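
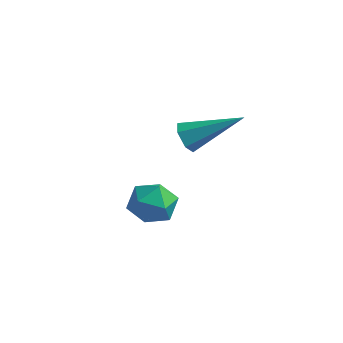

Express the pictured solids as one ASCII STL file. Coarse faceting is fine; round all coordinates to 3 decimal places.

solid 
facet normal -0.268 -0.289 0.919
outer loop
vertex 1.236 -2.69 0.537
vertex 1.747 -3.303 0.493
vertex 1.991 -2.601 0.785
endloop
endfacet
facet normal -0.328 0.419 0.847
outer loop
vertex 1.236 -2.69 0.537
vertex 1.991 -2.601 0.785
vertex 1.638 -2.022 0.362
endloop
endfacet
facet normal -0.777 0.549 0.308
outer loop
vertex 1.236 -2.69 0.537
vertex 1.638 -2.022 0.362
vertex 1.176 -2.366 -0.191
endloop
endfacet
facet normal -0.996 -0.080 0.047
outer loop
vertex 1.236 -2.69 0.537
vertex 1.176 -2.366 -0.191
vertex 1.243 -3.158 -0.111
endloop
endfacet
facet normal -0.680 -0.598 0.424
outer loop
vertex 1.236 -2.69 0.537
vertex 1.243 -3.158 -0.111
vertex 1.747 -3.303 0.493
endloop
endfacet
facet normal 0.311 0.677 0.667
outer loop
vertex 1.638 -2.022 0.362
vertex 1.991 -2.601 0.785
vertex 2.397 -2.222 0.211
endloop
endfacet
facet normal 0.409 -0.468 0.783
outer loop
vertex 1.991 -2.601 0.785
vertex 1.747 -3.303 0.493
vertex 2.464 -3.014 0.291
endloop
endfacet
facet normal -0.258 -0.966 -0.017
outer loop
vertex 1.747 -3.303 0.493
vertex 1.243 -3.158 -0.111
vertex 2.002 -3.358 -0.262
endloop
endfacet
facet normal -0.768 -0.128 -0.628
outer loop
vertex 1.243 -3.158 -0.111
vertex 1.176 -2.366 -0.191
vertex 1.649 -2.779 -0.685
endloop
endfacet
facet normal -0.415 0.886 -0.205
outer loop
vertex 1.176 -2.366 -0.191
vertex 1.638 -2.022 0.362
vertex 1.893 -2.077 -0.393
endloop
endfacet
facet normal 0.996 0.080 -0.047
outer loop
vertex 2.404 -2.69 -0.437
vertex 2.397 -2.222 0.211
vertex 2.464 -3.014 0.291
endloop
endfacet
facet normal 0.777 -0.549 -0.308
outer loop
vertex 2.404 -2.69 -0.437
vertex 2.464 -3.014 0.291
vertex 2.002 -3.358 -0.262
endloop
endfacet
facet normal 0.328 -0.419 -0.847
outer loop
vertex 2.404 -2.69 -0.437
vertex 2.002 -3.358 -0.262
vertex 1.649 -2.779 -0.685
endloop
endfacet
facet normal 0.268 0.289 -0.919
outer loop
vertex 2.404 -2.69 -0.437
vertex 1.649 -2.779 -0.685
vertex 1.893 -2.077 -0.393
endloop
endfacet
facet normal 0.680 0.598 -0.424
outer loop
vertex 2.404 -2.69 -0.437
vertex 1.893 -2.077 -0.393
vertex 2.397 -2.222 0.211
endloop
endfacet
facet normal 0.768 0.128 0.628
outer loop
vertex 2.464 -3.014 0.291
vertex 2.397 -2.222 0.211
vertex 1.991 -2.601 0.785
endloop
endfacet
facet normal 0.415 -0.886 0.205
outer loop
vertex 2.002 -3.358 -0.262
vertex 2.464 -3.014 0.291
vertex 1.747 -3.303 0.493
endloop
endfacet
facet normal -0.311 -0.677 -0.667
outer loop
vertex 1.649 -2.779 -0.685
vertex 2.002 -3.358 -0.262
vertex 1.243 -3.158 -0.111
endloop
endfacet
facet normal -0.409 0.468 -0.783
outer loop
vertex 1.893 -2.077 -0.393
vertex 1.649 -2.779 -0.685
vertex 1.176 -2.366 -0.191
endloop
endfacet
facet normal 0.258 0.966 0.017
outer loop
vertex 2.397 -2.222 0.211
vertex 1.893 -2.077 -0.393
vertex 1.638 -2.022 0.362
endloop
endfacet
facet normal -0.747 -0.476 -0.464
outer loop
vertex 1.174 0.461 0.063
vertex 0.824 0.571 0.513
vertex 0.858 0.947 0.073
endloop
endfacet
facet normal 0.553 0.375 -0.744
outer loop
vertex 1.174 0.461 0.063
vertex 0.858 0.947 0.073
vertex 2.296 1.509 1.427
endloop
endfacet
facet normal -0.746 -0.477 -0.465
outer loop
vertex 0.858 0.947 0.073
vertex 0.824 0.571 0.513
vertex 0.508 1.057 0.522
endloop
endfacet
facet normal -0.088 0.950 -0.301
outer loop
vertex 0.858 0.947 0.073
vertex 0.508 1.057 0.522
vertex 2.296 1.509 1.427
endloop
endfacet
facet normal -0.747 -0.477 -0.463
outer loop
vertex 0.508 1.057 0.522
vertex 0.824 0.571 0.513
vertex 0.475 0.681 0.963
endloop
endfacet
facet normal -0.457 0.693 0.557
outer loop
vertex 0.508 1.057 0.522
vertex 0.475 0.681 0.963
vertex 2.296 1.509 1.427
endloop
endfacet
facet normal -0.747 -0.476 -0.463
outer loop
vertex 0.475 0.681 0.963
vertex 0.824 0.571 0.513
vertex 0.791 0.195 0.953
endloop
endfacet
facet normal -0.184 -0.140 0.973
outer loop
vertex 0.475 0.681 0.963
vertex 0.791 0.195 0.953
vertex 2.296 1.509 1.427
endloop
endfacet
facet normal -0.747 -0.476 -0.463
outer loop
vertex 0.791 0.195 0.953
vertex 0.824 0.571 0.513
vertex 1.14 0.084 0.504
endloop
endfacet
facet normal 0.456 -0.714 0.531
outer loop
vertex 0.791 0.195 0.953
vertex 1.14 0.084 0.504
vertex 2.296 1.509 1.427
endloop
endfacet
facet normal -0.747 -0.476 -0.464
outer loop
vertex 1.14 0.084 0.504
vertex 0.824 0.571 0.513
vertex 1.174 0.461 0.063
endloop
endfacet
facet normal 0.826 -0.458 -0.328
outer loop
vertex 1.14 0.084 0.504
vertex 1.174 0.461 0.063
vertex 2.296 1.509 1.427
endloop
endfacet

endsolid


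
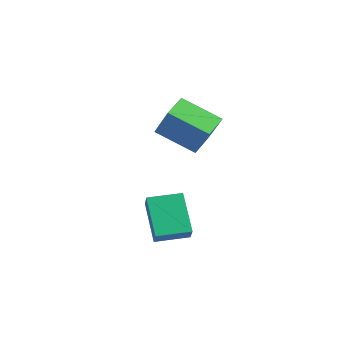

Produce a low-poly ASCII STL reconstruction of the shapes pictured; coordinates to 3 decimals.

solid 
facet normal -0.510 0.033 -0.860
outer loop
vertex -4.025 -0.058 -0.478
vertex -4.432 1.013 -0.196
vertex -2.519 0.741 -1.34
endloop
endfacet
facet normal 0.345 -0.908 -0.239
outer loop
vertex -1.668 0.687 0.096
vertex -4.025 -0.058 -0.478
vertex -2.519 0.741 -1.34
endloop
endfacet
facet normal -0.510 0.033 -0.860
outer loop
vertex -2.519 0.741 -1.34
vertex -4.432 1.013 -0.196
vertex -2.926 1.812 -1.058
endloop
endfacet
facet normal 0.788 0.418 -0.451
outer loop
vertex -2.926 1.812 -1.058
vertex -1.668 0.687 0.096
vertex -2.519 0.741 -1.34
endloop
endfacet
facet normal -0.788 -0.418 0.451
outer loop
vertex -4.025 -0.058 -0.478
vertex -3.581 0.959 1.24
vertex -4.432 1.013 -0.196
endloop
endfacet
facet normal 0.345 -0.908 -0.239
outer loop
vertex -3.174 -0.112 0.958
vertex -4.025 -0.058 -0.478
vertex -1.668 0.687 0.096
endloop
endfacet
facet normal -0.788 -0.418 0.451
outer loop
vertex -3.174 -0.112 0.958
vertex -3.581 0.959 1.24
vertex -4.025 -0.058 -0.478
endloop
endfacet
facet normal -0.345 0.908 0.239
outer loop
vertex -4.432 1.013 -0.196
vertex -3.581 0.959 1.24
vertex -2.926 1.812 -1.058
endloop
endfacet
facet normal 0.788 0.418 -0.451
outer loop
vertex -2.075 1.758 0.378
vertex -1.668 0.687 0.096
vertex -2.926 1.812 -1.058
endloop
endfacet
facet normal -0.345 0.908 0.239
outer loop
vertex -2.926 1.812 -1.058
vertex -3.581 0.959 1.24
vertex -2.075 1.758 0.378
endloop
endfacet
facet normal 0.510 -0.033 0.860
outer loop
vertex -2.075 1.758 0.378
vertex -3.174 -0.112 0.958
vertex -1.668 0.687 0.096
endloop
endfacet
facet normal 0.510 -0.033 0.860
outer loop
vertex -3.581 0.959 1.24
vertex -3.174 -0.112 0.958
vertex -2.075 1.758 0.378
endloop
endfacet
facet normal -0.534 0.383 -0.754
outer loop
vertex -0.635 -3.515 -1.595
vertex 0.069 -2.355 -1.504
vertex 0.595 -4.168 -2.797
endloop
endfacet
facet normal -0.518 -0.852 -0.067
outer loop
vertex 1.091 -4.525 -2.096
vertex -0.635 -3.515 -1.595
vertex 0.595 -4.168 -2.797
endloop
endfacet
facet normal -0.534 0.383 -0.754
outer loop
vertex 0.595 -4.168 -2.797
vertex 0.069 -2.355 -1.504
vertex 1.299 -3.008 -2.706
endloop
endfacet
facet normal 0.669 -0.355 -0.654
outer loop
vertex 1.299 -3.008 -2.706
vertex 1.091 -4.525 -2.096
vertex 0.595 -4.168 -2.797
endloop
endfacet
facet normal -0.669 0.355 0.654
outer loop
vertex -0.635 -3.515 -1.595
vertex 0.565 -2.712 -0.803
vertex 0.069 -2.355 -1.504
endloop
endfacet
facet normal -0.518 -0.852 -0.067
outer loop
vertex -0.139 -3.872 -0.894
vertex -0.635 -3.515 -1.595
vertex 1.091 -4.525 -2.096
endloop
endfacet
facet normal -0.669 0.355 0.654
outer loop
vertex -0.139 -3.872 -0.894
vertex 0.565 -2.712 -0.803
vertex -0.635 -3.515 -1.595
endloop
endfacet
facet normal 0.518 0.852 0.067
outer loop
vertex 0.069 -2.355 -1.504
vertex 0.565 -2.712 -0.803
vertex 1.299 -3.008 -2.706
endloop
endfacet
facet normal 0.669 -0.355 -0.654
outer loop
vertex 1.795 -3.365 -2.005
vertex 1.091 -4.525 -2.096
vertex 1.299 -3.008 -2.706
endloop
endfacet
facet normal 0.518 0.852 0.067
outer loop
vertex 1.299 -3.008 -2.706
vertex 0.565 -2.712 -0.803
vertex 1.795 -3.365 -2.005
endloop
endfacet
facet normal 0.534 -0.383 0.754
outer loop
vertex 1.795 -3.365 -2.005
vertex -0.139 -3.872 -0.894
vertex 1.091 -4.525 -2.096
endloop
endfacet
facet normal 0.534 -0.383 0.754
outer loop
vertex 0.565 -2.712 -0.803
vertex -0.139 -3.872 -0.894
vertex 1.795 -3.365 -2.005
endloop
endfacet

endsolid


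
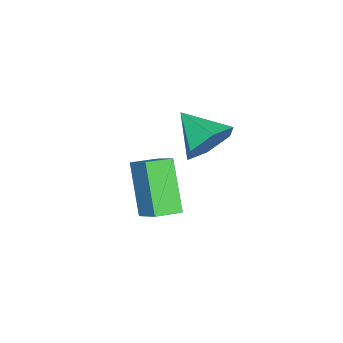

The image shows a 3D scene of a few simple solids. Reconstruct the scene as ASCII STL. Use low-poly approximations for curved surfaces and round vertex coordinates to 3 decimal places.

solid 
facet normal -0.738 0.662 -0.128
outer loop
vertex -4.47 1.434 -0.525
vertex -3.452 2.231 -2.28
vertex -5.127 0.551 -1.307
endloop
endfacet
facet normal -0.466 -0.366 0.805
outer loop
vertex -4.388 -0.111 -1.18
vertex -4.47 1.434 -0.525
vertex -5.127 0.551 -1.307
endloop
endfacet
facet normal -0.738 0.662 -0.128
outer loop
vertex -5.127 0.551 -1.307
vertex -3.452 2.231 -2.28
vertex -4.108 1.348 -3.062
endloop
endfacet
facet normal -0.486 -0.654 -0.579
outer loop
vertex -4.108 1.348 -3.062
vertex -4.388 -0.111 -1.18
vertex -5.127 0.551 -1.307
endloop
endfacet
facet normal 0.486 0.654 0.579
outer loop
vertex -4.47 1.434 -0.525
vertex -2.713 1.569 -2.153
vertex -3.452 2.231 -2.28
endloop
endfacet
facet normal -0.467 -0.366 0.805
outer loop
vertex -3.732 0.772 -0.398
vertex -4.47 1.434 -0.525
vertex -4.388 -0.111 -1.18
endloop
endfacet
facet normal 0.487 0.654 0.579
outer loop
vertex -3.732 0.772 -0.398
vertex -2.713 1.569 -2.153
vertex -4.47 1.434 -0.525
endloop
endfacet
facet normal 0.467 0.366 -0.805
outer loop
vertex -3.452 2.231 -2.28
vertex -2.713 1.569 -2.153
vertex -4.108 1.348 -3.062
endloop
endfacet
facet normal -0.487 -0.654 -0.579
outer loop
vertex -3.37 0.686 -2.935
vertex -4.388 -0.111 -1.18
vertex -4.108 1.348 -3.062
endloop
endfacet
facet normal 0.467 0.366 -0.805
outer loop
vertex -4.108 1.348 -3.062
vertex -2.713 1.569 -2.153
vertex -3.37 0.686 -2.935
endloop
endfacet
facet normal 0.739 -0.662 0.128
outer loop
vertex -3.37 0.686 -2.935
vertex -3.732 0.772 -0.398
vertex -4.388 -0.111 -1.18
endloop
endfacet
facet normal 0.738 -0.662 0.128
outer loop
vertex -2.713 1.569 -2.153
vertex -3.732 0.772 -0.398
vertex -3.37 0.686 -2.935
endloop
endfacet
facet normal 0.349 0.810 -0.471
outer loop
vertex -2.93 3.514 2.401
vertex -3.374 3.22 1.567
vertex -3.857 3.801 2.207
endloop
endfacet
facet normal -0.186 0.063 0.981
outer loop
vertex -2.93 3.514 2.401
vertex -3.857 3.801 2.207
vertex -3.926 1.94 2.313
endloop
endfacet
facet normal 0.349 0.810 -0.472
outer loop
vertex -3.857 3.801 2.207
vertex -3.374 3.22 1.567
vertex -4.301 3.506 1.373
endloop
endfacet
facet normal -0.890 0.059 0.453
outer loop
vertex -3.857 3.801 2.207
vertex -4.301 3.506 1.373
vertex -3.926 1.94 2.313
endloop
endfacet
facet normal 0.349 0.810 -0.472
outer loop
vertex -4.301 3.506 1.373
vertex -3.374 3.22 1.567
vertex -3.819 2.925 0.733
endloop
endfacet
facet normal -0.870 -0.390 -0.302
outer loop
vertex -4.301 3.506 1.373
vertex -3.819 2.925 0.733
vertex -3.926 1.94 2.313
endloop
endfacet
facet normal 0.350 0.809 -0.473
outer loop
vertex -3.819 2.925 0.733
vertex -3.374 3.22 1.567
vertex -2.891 2.638 0.928
endloop
endfacet
facet normal -0.147 -0.835 -0.530
outer loop
vertex -3.819 2.925 0.733
vertex -2.891 2.638 0.928
vertex -3.926 1.94 2.313
endloop
endfacet
facet normal 0.350 0.809 -0.472
outer loop
vertex -2.891 2.638 0.928
vertex -3.374 3.22 1.567
vertex -2.447 2.933 1.762
endloop
endfacet
facet normal 0.557 -0.831 -0.003
outer loop
vertex -2.891 2.638 0.928
vertex -2.447 2.933 1.762
vertex -3.926 1.94 2.313
endloop
endfacet
facet normal 0.350 0.809 -0.472
outer loop
vertex -2.447 2.933 1.762
vertex -3.374 3.22 1.567
vertex -2.93 3.514 2.401
endloop
endfacet
facet normal 0.537 -0.382 0.753
outer loop
vertex -2.447 2.933 1.762
vertex -2.93 3.514 2.401
vertex -3.926 1.94 2.313
endloop
endfacet

endsolid


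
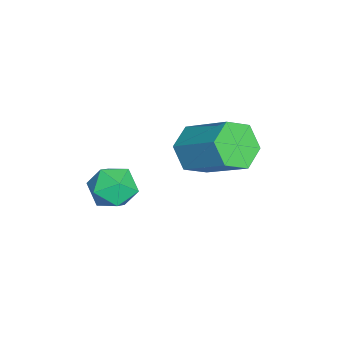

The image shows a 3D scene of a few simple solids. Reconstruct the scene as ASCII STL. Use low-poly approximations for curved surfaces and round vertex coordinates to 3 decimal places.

solid 
facet normal -0.624 -0.106 0.775
outer loop
vertex 0.211 -2.703 1.979
vertex -0.149 -3.398 1.594
vertex 0.533 -3.5 2.129
endloop
endfacet
facet normal -0.006 0.183 0.983
outer loop
vertex 0.211 -2.703 1.979
vertex 0.533 -3.5 2.129
vertex 1.074 -2.826 2.007
endloop
endfacet
facet normal 0.092 0.785 0.613
outer loop
vertex 0.211 -2.703 1.979
vertex 1.074 -2.826 2.007
vertex 0.727 -2.308 1.396
endloop
endfacet
facet normal -0.465 0.867 0.176
outer loop
vertex 0.211 -2.703 1.979
vertex 0.727 -2.308 1.396
vertex -0.029 -2.662 1.141
endloop
endfacet
facet normal -0.907 0.317 0.275
outer loop
vertex 0.211 -2.703 1.979
vertex -0.029 -2.662 1.141
vertex -0.149 -3.398 1.594
endloop
endfacet
facet normal 0.519 -0.269 0.812
outer loop
vertex 1.074 -2.826 2.007
vertex 0.533 -3.5 2.129
vertex 1.249 -3.598 1.639
endloop
endfacet
facet normal -0.482 -0.738 0.473
outer loop
vertex 0.533 -3.5 2.129
vertex -0.149 -3.398 1.594
vertex 0.493 -3.952 1.384
endloop
endfacet
facet normal -0.940 -0.053 -0.336
outer loop
vertex -0.149 -3.398 1.594
vertex -0.029 -2.662 1.141
vertex 0.146 -3.434 0.773
endloop
endfacet
facet normal -0.225 0.838 -0.497
outer loop
vertex -0.029 -2.662 1.141
vertex 0.727 -2.308 1.396
vertex 0.687 -2.76 0.651
endloop
endfacet
facet normal 0.677 0.704 0.212
outer loop
vertex 0.727 -2.308 1.396
vertex 1.074 -2.826 2.007
vertex 1.369 -2.862 1.186
endloop
endfacet
facet normal 0.465 -0.867 -0.176
outer loop
vertex 1.009 -3.557 0.801
vertex 1.249 -3.598 1.639
vertex 0.493 -3.952 1.384
endloop
endfacet
facet normal -0.092 -0.785 -0.613
outer loop
vertex 1.009 -3.557 0.801
vertex 0.493 -3.952 1.384
vertex 0.146 -3.434 0.773
endloop
endfacet
facet normal 0.006 -0.183 -0.983
outer loop
vertex 1.009 -3.557 0.801
vertex 0.146 -3.434 0.773
vertex 0.687 -2.76 0.651
endloop
endfacet
facet normal 0.624 0.106 -0.775
outer loop
vertex 1.009 -3.557 0.801
vertex 0.687 -2.76 0.651
vertex 1.369 -2.862 1.186
endloop
endfacet
facet normal 0.907 -0.317 -0.275
outer loop
vertex 1.009 -3.557 0.801
vertex 1.369 -2.862 1.186
vertex 1.249 -3.598 1.639
endloop
endfacet
facet normal 0.225 -0.838 0.497
outer loop
vertex 0.493 -3.952 1.384
vertex 1.249 -3.598 1.639
vertex 0.533 -3.5 2.129
endloop
endfacet
facet normal -0.677 -0.704 -0.212
outer loop
vertex 0.146 -3.434 0.773
vertex 0.493 -3.952 1.384
vertex -0.149 -3.398 1.594
endloop
endfacet
facet normal -0.519 0.269 -0.812
outer loop
vertex 0.687 -2.76 0.651
vertex 0.146 -3.434 0.773
vertex -0.029 -2.662 1.141
endloop
endfacet
facet normal 0.482 0.738 -0.473
outer loop
vertex 1.369 -2.862 1.186
vertex 0.687 -2.76 0.651
vertex 0.727 -2.308 1.396
endloop
endfacet
facet normal 0.940 0.053 0.336
outer loop
vertex 1.249 -3.598 1.639
vertex 1.369 -2.862 1.186
vertex 1.074 -2.826 2.007
endloop
endfacet
facet normal -0.442 -0.699 -0.563
outer loop
vertex -2.616 -0.652 -0.376
vertex -2.997 -1.046 0.412
vertex -3.476 -0.362 -0.061
endloop
endfacet
facet normal -0.060 0.648 -0.759
outer loop
vertex -2.616 -0.652 -0.376
vertex -3.476 -0.362 -0.061
vertex -1.723 0.76 0.759
endloop
endfacet
facet normal -0.060 0.648 -0.759
outer loop
vertex -1.723 0.76 0.759
vertex -3.476 -0.362 -0.061
vertex -2.582 1.05 1.074
endloop
endfacet
facet normal 0.442 0.699 0.562
outer loop
vertex -1.723 0.76 0.759
vertex -2.582 1.05 1.074
vertex -2.103 0.366 1.548
endloop
endfacet
facet normal -0.442 -0.699 -0.563
outer loop
vertex -3.476 -0.362 -0.061
vertex -2.997 -1.046 0.412
vertex -3.856 -0.756 0.727
endloop
endfacet
facet normal -0.805 0.586 -0.095
outer loop
vertex -3.476 -0.362 -0.061
vertex -3.856 -0.756 0.727
vertex -2.582 1.05 1.074
endloop
endfacet
facet normal -0.805 0.586 -0.095
outer loop
vertex -2.582 1.05 1.074
vertex -3.856 -0.756 0.727
vertex -2.962 0.656 1.863
endloop
endfacet
facet normal 0.442 0.699 0.562
outer loop
vertex -2.582 1.05 1.074
vertex -2.962 0.656 1.863
vertex -2.103 0.366 1.548
endloop
endfacet
facet normal -0.442 -0.699 -0.562
outer loop
vertex -3.856 -0.756 0.727
vertex -2.997 -1.046 0.412
vertex -3.377 -1.44 1.201
endloop
endfacet
facet normal -0.745 -0.062 0.664
outer loop
vertex -3.856 -0.756 0.727
vertex -3.377 -1.44 1.201
vertex -2.962 0.656 1.863
endloop
endfacet
facet normal -0.745 -0.062 0.664
outer loop
vertex -2.962 0.656 1.863
vertex -3.377 -1.44 1.201
vertex -2.484 -0.028 2.336
endloop
endfacet
facet normal 0.442 0.698 0.563
outer loop
vertex -2.962 0.656 1.863
vertex -2.484 -0.028 2.336
vertex -2.103 0.366 1.548
endloop
endfacet
facet normal -0.442 -0.699 -0.562
outer loop
vertex -3.377 -1.44 1.201
vertex -2.997 -1.046 0.412
vertex -2.518 -1.73 0.886
endloop
endfacet
facet normal 0.060 -0.648 0.759
outer loop
vertex -3.377 -1.44 1.201
vertex -2.518 -1.73 0.886
vertex -2.484 -0.028 2.336
endloop
endfacet
facet normal 0.060 -0.648 0.759
outer loop
vertex -2.484 -0.028 2.336
vertex -2.518 -1.73 0.886
vertex -1.624 -0.318 2.021
endloop
endfacet
facet normal 0.442 0.699 0.563
outer loop
vertex -2.484 -0.028 2.336
vertex -1.624 -0.318 2.021
vertex -2.103 0.366 1.548
endloop
endfacet
facet normal -0.442 -0.699 -0.562
outer loop
vertex -2.518 -1.73 0.886
vertex -2.997 -1.046 0.412
vertex -2.138 -1.336 0.097
endloop
endfacet
facet normal 0.805 -0.586 0.095
outer loop
vertex -2.518 -1.73 0.886
vertex -2.138 -1.336 0.097
vertex -1.624 -0.318 2.021
endloop
endfacet
facet normal 0.805 -0.586 0.095
outer loop
vertex -1.624 -0.318 2.021
vertex -2.138 -1.336 0.097
vertex -1.244 0.076 1.233
endloop
endfacet
facet normal 0.442 0.699 0.563
outer loop
vertex -1.624 -0.318 2.021
vertex -1.244 0.076 1.233
vertex -2.103 0.366 1.548
endloop
endfacet
facet normal -0.442 -0.698 -0.563
outer loop
vertex -2.138 -1.336 0.097
vertex -2.997 -1.046 0.412
vertex -2.616 -0.652 -0.376
endloop
endfacet
facet normal 0.745 0.062 -0.664
outer loop
vertex -2.138 -1.336 0.097
vertex -2.616 -0.652 -0.376
vertex -1.244 0.076 1.233
endloop
endfacet
facet normal 0.745 0.062 -0.664
outer loop
vertex -1.244 0.076 1.233
vertex -2.616 -0.652 -0.376
vertex -1.723 0.76 0.759
endloop
endfacet
facet normal 0.442 0.699 0.562
outer loop
vertex -1.244 0.076 1.233
vertex -1.723 0.76 0.759
vertex -2.103 0.366 1.548
endloop
endfacet

endsolid


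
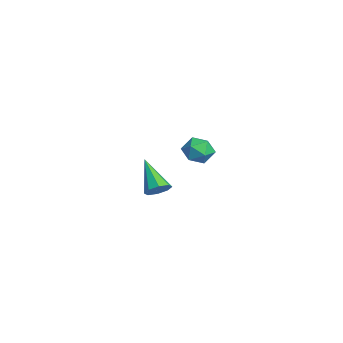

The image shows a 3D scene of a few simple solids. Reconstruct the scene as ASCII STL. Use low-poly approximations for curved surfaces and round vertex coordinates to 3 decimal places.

solid 
facet normal -0.876 0.468 -0.115
outer loop
vertex 2.613 2.594 2.695
vertex 2.299 2.102 3.089
vertex 2.567 2.679 3.393
endloop
endfacet
facet normal -0.336 0.932 -0.136
outer loop
vertex 2.613 2.594 2.695
vertex 2.567 2.679 3.393
vertex 3.163 2.845 3.056
endloop
endfacet
facet normal 0.100 0.739 -0.666
outer loop
vertex 2.613 2.594 2.695
vertex 3.163 2.845 3.056
vertex 3.264 2.371 2.545
endloop
endfacet
facet normal -0.171 0.154 -0.973
outer loop
vertex 2.613 2.594 2.695
vertex 3.264 2.371 2.545
vertex 2.731 1.912 2.566
endloop
endfacet
facet normal -0.773 -0.014 -0.634
outer loop
vertex 2.613 2.594 2.695
vertex 2.731 1.912 2.566
vertex 2.299 2.102 3.089
endloop
endfacet
facet normal 0.026 0.878 0.478
outer loop
vertex 3.163 2.845 3.056
vertex 2.567 2.679 3.393
vertex 3.189 2.508 3.674
endloop
endfacet
facet normal -0.850 0.125 0.512
outer loop
vertex 2.567 2.679 3.393
vertex 2.299 2.102 3.089
vertex 2.656 2.049 3.695
endloop
endfacet
facet normal -0.683 -0.653 -0.327
outer loop
vertex 2.299 2.102 3.089
vertex 2.731 1.912 2.566
vertex 2.757 1.575 3.184
endloop
endfacet
facet normal 0.292 -0.380 -0.878
outer loop
vertex 2.731 1.912 2.566
vertex 3.264 2.371 2.545
vertex 3.353 1.741 2.847
endloop
endfacet
facet normal 0.731 0.566 -0.381
outer loop
vertex 3.264 2.371 2.545
vertex 3.163 2.845 3.056
vertex 3.621 2.318 3.151
endloop
endfacet
facet normal 0.171 -0.154 0.973
outer loop
vertex 3.307 1.826 3.545
vertex 3.189 2.508 3.674
vertex 2.656 2.049 3.695
endloop
endfacet
facet normal -0.100 -0.739 0.666
outer loop
vertex 3.307 1.826 3.545
vertex 2.656 2.049 3.695
vertex 2.757 1.575 3.184
endloop
endfacet
facet normal 0.336 -0.932 0.136
outer loop
vertex 3.307 1.826 3.545
vertex 2.757 1.575 3.184
vertex 3.353 1.741 2.847
endloop
endfacet
facet normal 0.876 -0.468 0.115
outer loop
vertex 3.307 1.826 3.545
vertex 3.353 1.741 2.847
vertex 3.621 2.318 3.151
endloop
endfacet
facet normal 0.773 0.014 0.634
outer loop
vertex 3.307 1.826 3.545
vertex 3.621 2.318 3.151
vertex 3.189 2.508 3.674
endloop
endfacet
facet normal -0.292 0.380 0.878
outer loop
vertex 2.656 2.049 3.695
vertex 3.189 2.508 3.674
vertex 2.567 2.679 3.393
endloop
endfacet
facet normal -0.731 -0.566 0.381
outer loop
vertex 2.757 1.575 3.184
vertex 2.656 2.049 3.695
vertex 2.299 2.102 3.089
endloop
endfacet
facet normal -0.026 -0.878 -0.478
outer loop
vertex 3.353 1.741 2.847
vertex 2.757 1.575 3.184
vertex 2.731 1.912 2.566
endloop
endfacet
facet normal 0.850 -0.125 -0.512
outer loop
vertex 3.621 2.318 3.151
vertex 3.353 1.741 2.847
vertex 3.264 2.371 2.545
endloop
endfacet
facet normal 0.683 0.653 0.327
outer loop
vertex 3.189 2.508 3.674
vertex 3.621 2.318 3.151
vertex 3.163 2.845 3.056
endloop
endfacet
facet normal 0.730 0.162 -0.664
outer loop
vertex -1.48 2.053 -1.046
vertex -1.754 1.675 -1.439
vertex -1.782 2.274 -1.324
endloop
endfacet
facet normal -0.009 0.778 0.628
outer loop
vertex -1.48 2.053 -1.046
vertex -1.782 2.274 -1.324
vertex -3.066 1.385 -0.241
endloop
endfacet
facet normal 0.729 0.162 -0.665
outer loop
vertex -1.782 2.274 -1.324
vertex -1.754 1.675 -1.439
vertex -2.069 2.144 -1.67
endloop
endfacet
facet normal -0.508 0.856 0.100
outer loop
vertex -1.782 2.274 -1.324
vertex -2.069 2.144 -1.67
vertex -3.066 1.385 -0.241
endloop
endfacet
facet normal 0.730 0.163 -0.664
outer loop
vertex -2.069 2.144 -1.67
vertex -1.754 1.675 -1.439
vertex -2.17 1.74 -1.88
endloop
endfacet
facet normal -0.837 0.402 -0.371
outer loop
vertex -2.069 2.144 -1.67
vertex -2.17 1.74 -1.88
vertex -3.066 1.385 -0.241
endloop
endfacet
facet normal 0.730 0.161 -0.665
outer loop
vertex -2.17 1.74 -1.88
vertex -1.754 1.675 -1.439
vertex -2.028 1.298 -1.831
endloop
endfacet
facet normal -0.803 -0.314 -0.507
outer loop
vertex -2.17 1.74 -1.88
vertex -2.028 1.298 -1.831
vertex -3.066 1.385 -0.241
endloop
endfacet
facet normal 0.729 0.162 -0.665
outer loop
vertex -2.028 1.298 -1.831
vertex -1.754 1.675 -1.439
vertex -1.725 1.077 -1.553
endloop
endfacet
facet normal -0.426 -0.875 -0.231
outer loop
vertex -2.028 1.298 -1.831
vertex -1.725 1.077 -1.553
vertex -3.066 1.385 -0.241
endloop
endfacet
facet normal 0.730 0.162 -0.664
outer loop
vertex -1.725 1.077 -1.553
vertex -1.754 1.675 -1.439
vertex -1.439 1.207 -1.207
endloop
endfacet
facet normal 0.073 -0.952 0.298
outer loop
vertex -1.725 1.077 -1.553
vertex -1.439 1.207 -1.207
vertex -3.066 1.385 -0.241
endloop
endfacet
facet normal 0.729 0.160 -0.666
outer loop
vertex -1.439 1.207 -1.207
vertex -1.754 1.675 -1.439
vertex -1.337 1.611 -0.998
endloop
endfacet
facet normal 0.402 -0.499 0.768
outer loop
vertex -1.439 1.207 -1.207
vertex -1.337 1.611 -0.998
vertex -3.066 1.385 -0.241
endloop
endfacet
facet normal 0.729 0.163 -0.665
outer loop
vertex -1.337 1.611 -0.998
vertex -1.754 1.675 -1.439
vertex -1.48 2.053 -1.046
endloop
endfacet
facet normal 0.368 0.217 0.904
outer loop
vertex -1.337 1.611 -0.998
vertex -1.48 2.053 -1.046
vertex -3.066 1.385 -0.241
endloop
endfacet

endsolid


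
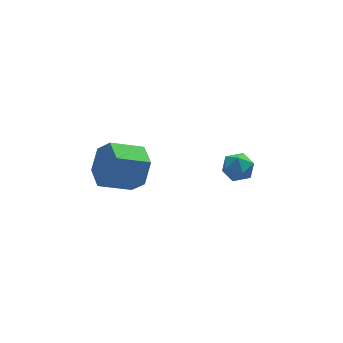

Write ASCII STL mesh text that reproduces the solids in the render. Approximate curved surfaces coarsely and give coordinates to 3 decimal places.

solid 
facet normal -0.942 0.281 0.181
outer loop
vertex 1.165 2.914 -1.535
vertex 1.139 2.469 -0.977
vertex 1.358 3.144 -0.886
endloop
endfacet
facet normal -0.571 0.813 -0.118
outer loop
vertex 1.165 2.914 -1.535
vertex 1.358 3.144 -0.886
vertex 1.742 3.33 -1.46
endloop
endfacet
facet normal -0.323 0.582 -0.746
outer loop
vertex 1.165 2.914 -1.535
vertex 1.742 3.33 -1.46
vertex 1.761 2.77 -1.905
endloop
endfacet
facet normal -0.541 -0.091 -0.836
outer loop
vertex 1.165 2.914 -1.535
vertex 1.761 2.77 -1.905
vertex 1.388 2.238 -1.606
endloop
endfacet
facet normal -0.924 -0.277 -0.264
outer loop
vertex 1.165 2.914 -1.535
vertex 1.388 2.238 -1.606
vertex 1.139 2.469 -0.977
endloop
endfacet
facet normal -0.011 0.953 0.302
outer loop
vertex 1.742 3.33 -1.46
vertex 1.358 3.144 -0.886
vertex 2.072 3.142 -0.854
endloop
endfacet
facet normal -0.614 0.094 0.784
outer loop
vertex 1.358 3.144 -0.886
vertex 1.139 2.469 -0.977
vertex 1.699 2.61 -0.555
endloop
endfacet
facet normal -0.583 -0.810 0.066
outer loop
vertex 1.139 2.469 -0.977
vertex 1.388 2.238 -1.606
vertex 1.718 2.05 -1.0
endloop
endfacet
facet normal 0.037 -0.509 -0.860
outer loop
vertex 1.388 2.238 -1.606
vertex 1.761 2.77 -1.905
vertex 2.102 2.236 -1.574
endloop
endfacet
facet normal 0.392 0.581 -0.714
outer loop
vertex 1.761 2.77 -1.905
vertex 1.742 3.33 -1.46
vertex 2.321 2.911 -1.483
endloop
endfacet
facet normal 0.541 0.091 0.836
outer loop
vertex 2.295 2.466 -0.925
vertex 2.072 3.142 -0.854
vertex 1.699 2.61 -0.555
endloop
endfacet
facet normal 0.323 -0.582 0.746
outer loop
vertex 2.295 2.466 -0.925
vertex 1.699 2.61 -0.555
vertex 1.718 2.05 -1.0
endloop
endfacet
facet normal 0.571 -0.813 0.118
outer loop
vertex 2.295 2.466 -0.925
vertex 1.718 2.05 -1.0
vertex 2.102 2.236 -1.574
endloop
endfacet
facet normal 0.942 -0.281 -0.181
outer loop
vertex 2.295 2.466 -0.925
vertex 2.102 2.236 -1.574
vertex 2.321 2.911 -1.483
endloop
endfacet
facet normal 0.924 0.277 0.264
outer loop
vertex 2.295 2.466 -0.925
vertex 2.321 2.911 -1.483
vertex 2.072 3.142 -0.854
endloop
endfacet
facet normal -0.037 0.509 0.860
outer loop
vertex 1.699 2.61 -0.555
vertex 2.072 3.142 -0.854
vertex 1.358 3.144 -0.886
endloop
endfacet
facet normal -0.392 -0.581 0.714
outer loop
vertex 1.718 2.05 -1.0
vertex 1.699 2.61 -0.555
vertex 1.139 2.469 -0.977
endloop
endfacet
facet normal 0.011 -0.953 -0.302
outer loop
vertex 2.102 2.236 -1.574
vertex 1.718 2.05 -1.0
vertex 1.388 2.238 -1.606
endloop
endfacet
facet normal 0.614 -0.094 -0.784
outer loop
vertex 2.321 2.911 -1.483
vertex 2.102 2.236 -1.574
vertex 1.761 2.77 -1.905
endloop
endfacet
facet normal 0.583 0.810 -0.066
outer loop
vertex 2.072 3.142 -0.854
vertex 2.321 2.911 -1.483
vertex 1.742 3.33 -1.46
endloop
endfacet
facet normal 0.903 0.030 -0.428
outer loop
vertex -1.951 1.76 0.843
vertex -2.325 2.282 0.09
vertex -1.964 2.749 0.885
endloop
endfacet
facet normal 0.428 -0.033 0.903
outer loop
vertex -1.951 1.76 0.843
vertex -1.964 2.749 0.885
vertex -3.261 1.716 1.463
endloop
endfacet
facet normal 0.428 -0.033 0.903
outer loop
vertex -3.261 1.716 1.463
vertex -1.964 2.749 0.885
vertex -3.274 2.705 1.505
endloop
endfacet
facet normal -0.903 -0.030 0.428
outer loop
vertex -3.261 1.716 1.463
vertex -3.274 2.705 1.505
vertex -3.635 2.238 0.71
endloop
endfacet
facet normal 0.903 0.030 -0.428
outer loop
vertex -1.964 2.749 0.885
vertex -2.325 2.282 0.09
vertex -2.338 3.271 0.131
endloop
endfacet
facet normal 0.202 0.849 0.488
outer loop
vertex -1.964 2.749 0.885
vertex -2.338 3.271 0.131
vertex -3.274 2.705 1.505
endloop
endfacet
facet normal 0.202 0.849 0.488
outer loop
vertex -3.274 2.705 1.505
vertex -2.338 3.271 0.131
vertex -3.648 3.227 0.751
endloop
endfacet
facet normal -0.903 -0.030 0.428
outer loop
vertex -3.274 2.705 1.505
vertex -3.648 3.227 0.751
vertex -3.635 2.238 0.71
endloop
endfacet
facet normal 0.903 0.030 -0.428
outer loop
vertex -2.338 3.271 0.131
vertex -2.325 2.282 0.09
vertex -2.699 2.804 -0.663
endloop
endfacet
facet normal -0.226 0.881 -0.415
outer loop
vertex -2.338 3.271 0.131
vertex -2.699 2.804 -0.663
vertex -3.648 3.227 0.751
endloop
endfacet
facet normal -0.226 0.881 -0.415
outer loop
vertex -3.648 3.227 0.751
vertex -2.699 2.804 -0.663
vertex -4.009 2.76 -0.043
endloop
endfacet
facet normal -0.903 -0.030 0.428
outer loop
vertex -3.648 3.227 0.751
vertex -4.009 2.76 -0.043
vertex -3.635 2.238 0.71
endloop
endfacet
facet normal 0.903 0.030 -0.428
outer loop
vertex -2.699 2.804 -0.663
vertex -2.325 2.282 0.09
vertex -2.686 1.815 -0.705
endloop
endfacet
facet normal -0.428 0.033 -0.903
outer loop
vertex -2.699 2.804 -0.663
vertex -2.686 1.815 -0.705
vertex -4.009 2.76 -0.043
endloop
endfacet
facet normal -0.428 0.033 -0.903
outer loop
vertex -4.009 2.76 -0.043
vertex -2.686 1.815 -0.705
vertex -3.996 1.771 -0.085
endloop
endfacet
facet normal -0.903 -0.030 0.428
outer loop
vertex -4.009 2.76 -0.043
vertex -3.996 1.771 -0.085
vertex -3.635 2.238 0.71
endloop
endfacet
facet normal 0.903 0.030 -0.428
outer loop
vertex -2.686 1.815 -0.705
vertex -2.325 2.282 0.09
vertex -2.312 1.293 0.049
endloop
endfacet
facet normal -0.202 -0.849 -0.488
outer loop
vertex -2.686 1.815 -0.705
vertex -2.312 1.293 0.049
vertex -3.996 1.771 -0.085
endloop
endfacet
facet normal -0.202 -0.849 -0.488
outer loop
vertex -3.996 1.771 -0.085
vertex -2.312 1.293 0.049
vertex -3.622 1.249 0.669
endloop
endfacet
facet normal -0.903 -0.030 0.428
outer loop
vertex -3.996 1.771 -0.085
vertex -3.622 1.249 0.669
vertex -3.635 2.238 0.71
endloop
endfacet
facet normal 0.903 0.030 -0.428
outer loop
vertex -2.312 1.293 0.049
vertex -2.325 2.282 0.09
vertex -1.951 1.76 0.843
endloop
endfacet
facet normal 0.226 -0.881 0.415
outer loop
vertex -2.312 1.293 0.049
vertex -1.951 1.76 0.843
vertex -3.622 1.249 0.669
endloop
endfacet
facet normal 0.226 -0.881 0.415
outer loop
vertex -3.622 1.249 0.669
vertex -1.951 1.76 0.843
vertex -3.261 1.716 1.463
endloop
endfacet
facet normal -0.903 -0.030 0.428
outer loop
vertex -3.622 1.249 0.669
vertex -3.261 1.716 1.463
vertex -3.635 2.238 0.71
endloop
endfacet

endsolid


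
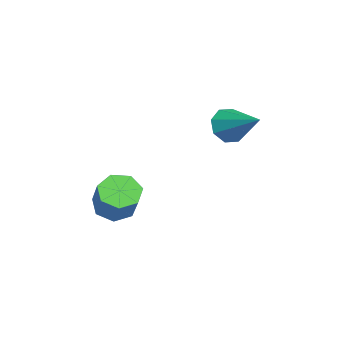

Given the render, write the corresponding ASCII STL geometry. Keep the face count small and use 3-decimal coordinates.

solid 
facet normal -0.655 -0.131 -0.744
outer loop
vertex 2.61 -2.007 0.526
vertex 2.248 -1.451 0.747
vertex 2.775 -1.474 0.287
endloop
endfacet
facet normal 0.705 -0.460 -0.540
outer loop
vertex 2.61 -2.007 0.526
vertex 2.775 -1.474 0.287
vertex 3.514 -1.826 1.552
endloop
endfacet
facet normal 0.705 -0.460 -0.540
outer loop
vertex 3.514 -1.826 1.552
vertex 2.775 -1.474 0.287
vertex 3.679 -1.293 1.313
endloop
endfacet
facet normal 0.655 0.131 0.744
outer loop
vertex 3.514 -1.826 1.552
vertex 3.679 -1.293 1.313
vertex 3.152 -1.269 1.773
endloop
endfacet
facet normal -0.655 -0.131 -0.744
outer loop
vertex 2.775 -1.474 0.287
vertex 2.248 -1.451 0.747
vertex 2.543 -0.923 0.394
endloop
endfacet
facet normal 0.652 0.400 -0.645
outer loop
vertex 2.775 -1.474 0.287
vertex 2.543 -0.923 0.394
vertex 3.679 -1.293 1.313
endloop
endfacet
facet normal 0.652 0.400 -0.645
outer loop
vertex 3.679 -1.293 1.313
vertex 2.543 -0.923 0.394
vertex 3.447 -0.742 1.42
endloop
endfacet
facet normal 0.655 0.131 0.744
outer loop
vertex 3.679 -1.293 1.313
vertex 3.447 -0.742 1.42
vertex 3.152 -1.269 1.773
endloop
endfacet
facet normal -0.655 -0.131 -0.744
outer loop
vertex 2.543 -0.923 0.394
vertex 2.248 -1.451 0.747
vertex 2.089 -0.769 0.767
endloop
endfacet
facet normal 0.108 0.958 -0.264
outer loop
vertex 2.543 -0.923 0.394
vertex 2.089 -0.769 0.767
vertex 3.447 -0.742 1.42
endloop
endfacet
facet normal 0.108 0.958 -0.264
outer loop
vertex 3.447 -0.742 1.42
vertex 2.089 -0.769 0.767
vertex 2.993 -0.588 1.793
endloop
endfacet
facet normal 0.656 0.131 0.744
outer loop
vertex 3.447 -0.742 1.42
vertex 2.993 -0.588 1.793
vertex 3.152 -1.269 1.773
endloop
endfacet
facet normal -0.655 -0.131 -0.744
outer loop
vertex 2.089 -0.769 0.767
vertex 2.248 -1.451 0.747
vertex 1.754 -1.129 1.125
endloop
endfacet
facet normal -0.517 0.795 0.316
outer loop
vertex 2.089 -0.769 0.767
vertex 1.754 -1.129 1.125
vertex 2.993 -0.588 1.793
endloop
endfacet
facet normal -0.517 0.796 0.315
outer loop
vertex 2.993 -0.588 1.793
vertex 1.754 -1.129 1.125
vertex 2.659 -0.947 2.151
endloop
endfacet
facet normal 0.656 0.131 0.743
outer loop
vertex 2.993 -0.588 1.793
vertex 2.659 -0.947 2.151
vertex 3.152 -1.269 1.773
endloop
endfacet
facet normal -0.655 -0.132 -0.744
outer loop
vertex 1.754 -1.129 1.125
vertex 2.248 -1.451 0.747
vertex 1.792 -1.731 1.198
endloop
endfacet
facet normal -0.752 0.032 0.658
outer loop
vertex 1.754 -1.129 1.125
vertex 1.792 -1.731 1.198
vertex 2.659 -0.947 2.151
endloop
endfacet
facet normal -0.753 0.034 0.657
outer loop
vertex 2.659 -0.947 2.151
vertex 1.792 -1.731 1.198
vertex 2.696 -1.549 2.225
endloop
endfacet
facet normal 0.656 0.132 0.743
outer loop
vertex 2.659 -0.947 2.151
vertex 2.696 -1.549 2.225
vertex 3.152 -1.269 1.773
endloop
endfacet
facet normal -0.655 -0.132 -0.744
outer loop
vertex 1.792 -1.731 1.198
vertex 2.248 -1.451 0.747
vertex 2.173 -2.122 0.932
endloop
endfacet
facet normal -0.421 -0.754 0.504
outer loop
vertex 1.792 -1.731 1.198
vertex 2.173 -2.122 0.932
vertex 2.696 -1.549 2.225
endloop
endfacet
facet normal -0.421 -0.754 0.504
outer loop
vertex 2.696 -1.549 2.225
vertex 2.173 -2.122 0.932
vertex 3.077 -1.94 1.958
endloop
endfacet
facet normal 0.656 0.132 0.743
outer loop
vertex 2.696 -1.549 2.225
vertex 3.077 -1.94 1.958
vertex 3.152 -1.269 1.773
endloop
endfacet
facet normal -0.656 -0.132 -0.743
outer loop
vertex 2.173 -2.122 0.932
vertex 2.248 -1.451 0.747
vertex 2.61 -2.007 0.526
endloop
endfacet
facet normal 0.229 -0.973 -0.029
outer loop
vertex 2.173 -2.122 0.932
vertex 2.61 -2.007 0.526
vertex 3.077 -1.94 1.958
endloop
endfacet
facet normal 0.227 -0.973 -0.029
outer loop
vertex 3.077 -1.94 1.958
vertex 2.61 -2.007 0.526
vertex 3.514 -1.826 1.552
endloop
endfacet
facet normal 0.656 0.132 0.743
outer loop
vertex 3.077 -1.94 1.958
vertex 3.514 -1.826 1.552
vertex 3.152 -1.269 1.773
endloop
endfacet
facet normal -0.680 -0.570 -0.462
outer loop
vertex 0.944 1.91 2.744
vertex 0.483 2.048 3.252
vertex 0.649 2.345 2.641
endloop
endfacet
facet normal 0.709 0.333 -0.622
outer loop
vertex 0.944 1.91 2.744
vertex 0.649 2.345 2.641
vertex 1.537 2.932 3.968
endloop
endfacet
facet normal -0.680 -0.570 -0.462
outer loop
vertex 0.649 2.345 2.641
vertex 0.483 2.048 3.252
vertex 0.257 2.606 2.896
endloop
endfacet
facet normal 0.219 0.830 -0.513
outer loop
vertex 0.649 2.345 2.641
vertex 0.257 2.606 2.896
vertex 1.537 2.932 3.968
endloop
endfacet
facet normal -0.680 -0.570 -0.462
outer loop
vertex 0.257 2.606 2.896
vertex 0.483 2.048 3.252
vertex -0.003 2.54 3.36
endloop
endfacet
facet normal -0.247 0.969 -0.000
outer loop
vertex 0.257 2.606 2.896
vertex -0.003 2.54 3.36
vertex 1.537 2.932 3.968
endloop
endfacet
facet normal -0.680 -0.570 -0.461
outer loop
vertex -0.003 2.54 3.36
vertex 0.483 2.048 3.252
vertex 0.022 2.186 3.761
endloop
endfacet
facet normal -0.414 0.669 0.617
outer loop
vertex -0.003 2.54 3.36
vertex 0.022 2.186 3.761
vertex 1.537 2.932 3.968
endloop
endfacet
facet normal -0.680 -0.570 -0.461
outer loop
vertex 0.022 2.186 3.761
vertex 0.483 2.048 3.252
vertex 0.317 1.751 3.864
endloop
endfacet
facet normal -0.185 0.106 0.977
outer loop
vertex 0.022 2.186 3.761
vertex 0.317 1.751 3.864
vertex 1.537 2.932 3.968
endloop
endfacet
facet normal -0.680 -0.570 -0.461
outer loop
vertex 0.317 1.751 3.864
vertex 0.483 2.048 3.252
vertex 0.709 1.49 3.609
endloop
endfacet
facet normal 0.305 -0.391 0.868
outer loop
vertex 0.317 1.751 3.864
vertex 0.709 1.49 3.609
vertex 1.537 2.932 3.968
endloop
endfacet
facet normal -0.679 -0.571 -0.462
outer loop
vertex 0.709 1.49 3.609
vertex 0.483 2.048 3.252
vertex 0.969 1.556 3.145
endloop
endfacet
facet normal 0.769 -0.530 0.356
outer loop
vertex 0.709 1.49 3.609
vertex 0.969 1.556 3.145
vertex 1.537 2.932 3.968
endloop
endfacet
facet normal -0.679 -0.571 -0.461
outer loop
vertex 0.969 1.556 3.145
vertex 0.483 2.048 3.252
vertex 0.944 1.91 2.744
endloop
endfacet
facet normal 0.937 -0.230 -0.262
outer loop
vertex 0.969 1.556 3.145
vertex 0.944 1.91 2.744
vertex 1.537 2.932 3.968
endloop
endfacet

endsolid


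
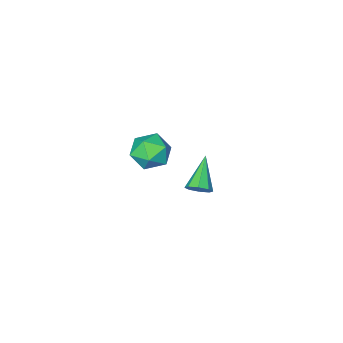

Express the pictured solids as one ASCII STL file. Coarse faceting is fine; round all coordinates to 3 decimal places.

solid 
facet normal -0.658 0.750 0.068
outer loop
vertex 2.121 1.241 2.395
vertex 1.356 0.539 2.74
vertex 2.004 1.041 3.464
endloop
endfacet
facet normal 0.008 0.983 0.185
outer loop
vertex 2.121 1.241 2.395
vertex 2.004 1.041 3.464
vertex 3.004 1.115 3.028
endloop
endfacet
facet normal 0.399 0.829 -0.392
outer loop
vertex 2.121 1.241 2.395
vertex 3.004 1.115 3.028
vertex 2.974 0.659 2.034
endloop
endfacet
facet normal -0.024 0.501 -0.865
outer loop
vertex 2.121 1.241 2.395
vertex 2.974 0.659 2.034
vertex 1.955 0.303 1.856
endloop
endfacet
facet normal -0.677 0.453 -0.580
outer loop
vertex 2.121 1.241 2.395
vertex 1.955 0.303 1.856
vertex 1.356 0.539 2.74
endloop
endfacet
facet normal 0.275 0.619 0.736
outer loop
vertex 3.004 1.115 3.028
vertex 2.004 1.041 3.464
vertex 2.785 0.337 3.764
endloop
endfacet
facet normal -0.800 0.243 0.548
outer loop
vertex 2.004 1.041 3.464
vertex 1.356 0.539 2.74
vertex 1.766 -0.019 3.586
endloop
endfacet
facet normal -0.832 -0.239 -0.500
outer loop
vertex 1.356 0.539 2.74
vertex 1.955 0.303 1.856
vertex 1.736 -0.475 2.592
endloop
endfacet
facet normal 0.224 -0.161 -0.961
outer loop
vertex 1.955 0.303 1.856
vertex 2.974 0.659 2.034
vertex 2.736 -0.401 2.156
endloop
endfacet
facet normal 0.908 0.369 -0.197
outer loop
vertex 2.974 0.659 2.034
vertex 3.004 1.115 3.028
vertex 3.384 0.101 2.88
endloop
endfacet
facet normal 0.024 -0.501 0.865
outer loop
vertex 2.619 -0.601 3.225
vertex 2.785 0.337 3.764
vertex 1.766 -0.019 3.586
endloop
endfacet
facet normal -0.399 -0.829 0.392
outer loop
vertex 2.619 -0.601 3.225
vertex 1.766 -0.019 3.586
vertex 1.736 -0.475 2.592
endloop
endfacet
facet normal -0.008 -0.983 -0.185
outer loop
vertex 2.619 -0.601 3.225
vertex 1.736 -0.475 2.592
vertex 2.736 -0.401 2.156
endloop
endfacet
facet normal 0.658 -0.750 -0.068
outer loop
vertex 2.619 -0.601 3.225
vertex 2.736 -0.401 2.156
vertex 3.384 0.101 2.88
endloop
endfacet
facet normal 0.677 -0.453 0.580
outer loop
vertex 2.619 -0.601 3.225
vertex 3.384 0.101 2.88
vertex 2.785 0.337 3.764
endloop
endfacet
facet normal -0.224 0.161 0.961
outer loop
vertex 1.766 -0.019 3.586
vertex 2.785 0.337 3.764
vertex 2.004 1.041 3.464
endloop
endfacet
facet normal -0.908 -0.369 0.197
outer loop
vertex 1.736 -0.475 2.592
vertex 1.766 -0.019 3.586
vertex 1.356 0.539 2.74
endloop
endfacet
facet normal -0.275 -0.619 -0.736
outer loop
vertex 2.736 -0.401 2.156
vertex 1.736 -0.475 2.592
vertex 1.955 0.303 1.856
endloop
endfacet
facet normal 0.800 -0.243 -0.548
outer loop
vertex 3.384 0.101 2.88
vertex 2.736 -0.401 2.156
vertex 2.974 0.659 2.034
endloop
endfacet
facet normal 0.832 0.239 0.500
outer loop
vertex 2.785 0.337 3.764
vertex 3.384 0.101 2.88
vertex 3.004 1.115 3.028
endloop
endfacet
facet normal 0.586 0.543 -0.602
outer loop
vertex -1.268 -2.091 -3.662
vertex -1.78 -1.587 -3.706
vertex -1.221 -1.707 -3.27
endloop
endfacet
facet normal 0.588 -0.612 0.529
outer loop
vertex -1.268 -2.091 -3.662
vertex -1.221 -1.707 -3.27
vertex -3.0 -2.713 -2.454
endloop
endfacet
facet normal 0.586 0.542 -0.602
outer loop
vertex -1.221 -1.707 -3.27
vertex -1.78 -1.587 -3.706
vertex -1.501 -1.252 -3.133
endloop
endfacet
facet normal 0.423 -0.013 0.906
outer loop
vertex -1.221 -1.707 -3.27
vertex -1.501 -1.252 -3.133
vertex -3.0 -2.713 -2.454
endloop
endfacet
facet normal 0.588 0.540 -0.602
outer loop
vertex -1.501 -1.252 -3.133
vertex -1.78 -1.587 -3.706
vertex -1.944 -0.993 -3.333
endloop
endfacet
facet normal -0.097 0.499 0.861
outer loop
vertex -1.501 -1.252 -3.133
vertex -1.944 -0.993 -3.333
vertex -3.0 -2.713 -2.454
endloop
endfacet
facet normal 0.586 0.541 -0.603
outer loop
vertex -1.944 -0.993 -3.333
vertex -1.78 -1.587 -3.706
vertex -2.292 -1.082 -3.751
endloop
endfacet
facet normal -0.662 0.621 0.419
outer loop
vertex -1.944 -0.993 -3.333
vertex -2.292 -1.082 -3.751
vertex -3.0 -2.713 -2.454
endloop
endfacet
facet normal 0.587 0.541 -0.602
outer loop
vertex -2.292 -1.082 -3.751
vertex -1.78 -1.587 -3.706
vertex -2.34 -1.466 -4.143
endloop
endfacet
facet normal -0.946 0.283 -0.161
outer loop
vertex -2.292 -1.082 -3.751
vertex -2.34 -1.466 -4.143
vertex -3.0 -2.713 -2.454
endloop
endfacet
facet normal 0.587 0.541 -0.602
outer loop
vertex -2.34 -1.466 -4.143
vertex -1.78 -1.587 -3.706
vertex -2.06 -1.921 -4.279
endloop
endfacet
facet normal -0.779 -0.318 -0.540
outer loop
vertex -2.34 -1.466 -4.143
vertex -2.06 -1.921 -4.279
vertex -3.0 -2.713 -2.454
endloop
endfacet
facet normal 0.586 0.542 -0.602
outer loop
vertex -2.06 -1.921 -4.279
vertex -1.78 -1.587 -3.706
vertex -1.616 -2.18 -4.08
endloop
endfacet
facet normal -0.262 -0.829 -0.495
outer loop
vertex -2.06 -1.921 -4.279
vertex -1.616 -2.18 -4.08
vertex -3.0 -2.713 -2.454
endloop
endfacet
facet normal 0.585 0.542 -0.603
outer loop
vertex -1.616 -2.18 -4.08
vertex -1.78 -1.587 -3.706
vertex -1.268 -2.091 -3.662
endloop
endfacet
facet normal 0.305 -0.951 -0.052
outer loop
vertex -1.616 -2.18 -4.08
vertex -1.268 -2.091 -3.662
vertex -3.0 -2.713 -2.454
endloop
endfacet

endsolid


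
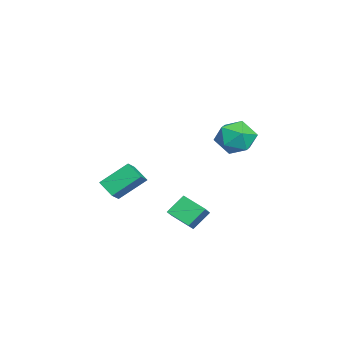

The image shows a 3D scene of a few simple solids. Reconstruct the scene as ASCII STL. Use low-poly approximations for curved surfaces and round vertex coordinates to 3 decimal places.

solid 
facet normal -0.404 0.585 0.703
outer loop
vertex -0.704 0.029 -1.461
vertex 0.341 -0.085 -0.766
vertex -0.197 1.085 -2.049
endloop
endfacet
facet normal -0.829 0.091 -0.551
outer loop
vertex 0.299 0.365 -2.914
vertex -0.704 0.029 -1.461
vertex -0.197 1.085 -2.049
endloop
endfacet
facet normal -0.404 0.585 0.703
outer loop
vertex -0.197 1.085 -2.049
vertex 0.341 -0.085 -0.766
vertex 0.847 0.97 -1.354
endloop
endfacet
facet normal 0.387 0.806 -0.448
outer loop
vertex 0.847 0.97 -1.354
vertex 0.299 0.365 -2.914
vertex -0.197 1.085 -2.049
endloop
endfacet
facet normal -0.386 -0.806 0.449
outer loop
vertex -0.704 0.029 -1.461
vertex 0.837 -0.805 -1.631
vertex 0.341 -0.085 -0.766
endloop
endfacet
facet normal -0.829 0.090 -0.552
outer loop
vertex -0.207 -0.69 -2.326
vertex -0.704 0.029 -1.461
vertex 0.299 0.365 -2.914
endloop
endfacet
facet normal -0.387 -0.806 0.448
outer loop
vertex -0.207 -0.69 -2.326
vertex 0.837 -0.805 -1.631
vertex -0.704 0.029 -1.461
endloop
endfacet
facet normal 0.829 -0.091 0.551
outer loop
vertex 0.341 -0.085 -0.766
vertex 0.837 -0.805 -1.631
vertex 0.847 0.97 -1.354
endloop
endfacet
facet normal 0.386 0.806 -0.448
outer loop
vertex 1.344 0.251 -2.219
vertex 0.299 0.365 -2.914
vertex 0.847 0.97 -1.354
endloop
endfacet
facet normal 0.829 -0.091 0.552
outer loop
vertex 0.847 0.97 -1.354
vertex 0.837 -0.805 -1.631
vertex 1.344 0.251 -2.219
endloop
endfacet
facet normal 0.404 -0.585 -0.703
outer loop
vertex 1.344 0.251 -2.219
vertex -0.207 -0.69 -2.326
vertex 0.299 0.365 -2.914
endloop
endfacet
facet normal 0.404 -0.585 -0.703
outer loop
vertex 0.837 -0.805 -1.631
vertex -0.207 -0.69 -2.326
vertex 1.344 0.251 -2.219
endloop
endfacet
facet normal -0.741 0.070 0.668
outer loop
vertex 1.027 2.83 3.804
vertex 1.224 1.848 4.125
vertex 1.713 2.659 4.583
endloop
endfacet
facet normal -0.446 0.708 0.548
outer loop
vertex 1.027 2.83 3.804
vertex 1.713 2.659 4.583
vertex 1.928 3.37 3.839
endloop
endfacet
facet normal -0.504 0.851 -0.150
outer loop
vertex 1.027 2.83 3.804
vertex 1.928 3.37 3.839
vertex 1.573 2.998 2.921
endloop
endfacet
facet normal -0.836 0.300 -0.460
outer loop
vertex 1.027 2.83 3.804
vertex 1.573 2.998 2.921
vertex 1.138 2.058 3.099
endloop
endfacet
facet normal -0.982 -0.182 0.045
outer loop
vertex 1.027 2.83 3.804
vertex 1.138 2.058 3.099
vertex 1.224 1.848 4.125
endloop
endfacet
facet normal 0.250 0.663 0.706
outer loop
vertex 1.928 3.37 3.839
vertex 1.713 2.659 4.583
vertex 2.682 2.722 4.181
endloop
endfacet
facet normal -0.230 -0.370 0.900
outer loop
vertex 1.713 2.659 4.583
vertex 1.224 1.848 4.125
vertex 2.247 1.782 4.359
endloop
endfacet
facet normal -0.620 -0.778 -0.107
outer loop
vertex 1.224 1.848 4.125
vertex 1.138 2.058 3.099
vertex 1.892 1.41 3.441
endloop
endfacet
facet normal -0.383 0.002 -0.924
outer loop
vertex 1.138 2.058 3.099
vertex 1.573 2.998 2.921
vertex 2.107 2.121 2.697
endloop
endfacet
facet normal 0.154 0.894 -0.422
outer loop
vertex 1.573 2.998 2.921
vertex 1.928 3.37 3.839
vertex 2.596 2.932 3.155
endloop
endfacet
facet normal 0.836 -0.300 0.460
outer loop
vertex 2.793 1.95 3.476
vertex 2.682 2.722 4.181
vertex 2.247 1.782 4.359
endloop
endfacet
facet normal 0.504 -0.851 0.150
outer loop
vertex 2.793 1.95 3.476
vertex 2.247 1.782 4.359
vertex 1.892 1.41 3.441
endloop
endfacet
facet normal 0.446 -0.708 -0.548
outer loop
vertex 2.793 1.95 3.476
vertex 1.892 1.41 3.441
vertex 2.107 2.121 2.697
endloop
endfacet
facet normal 0.741 -0.070 -0.668
outer loop
vertex 2.793 1.95 3.476
vertex 2.107 2.121 2.697
vertex 2.596 2.932 3.155
endloop
endfacet
facet normal 0.982 0.182 -0.045
outer loop
vertex 2.793 1.95 3.476
vertex 2.596 2.932 3.155
vertex 2.682 2.722 4.181
endloop
endfacet
facet normal 0.383 -0.002 0.924
outer loop
vertex 2.247 1.782 4.359
vertex 2.682 2.722 4.181
vertex 1.713 2.659 4.583
endloop
endfacet
facet normal -0.154 -0.894 0.422
outer loop
vertex 1.892 1.41 3.441
vertex 2.247 1.782 4.359
vertex 1.224 1.848 4.125
endloop
endfacet
facet normal -0.250 -0.663 -0.706
outer loop
vertex 2.107 2.121 2.697
vertex 1.892 1.41 3.441
vertex 1.138 2.058 3.099
endloop
endfacet
facet normal 0.230 0.370 -0.900
outer loop
vertex 2.596 2.932 3.155
vertex 2.107 2.121 2.697
vertex 1.573 2.998 2.921
endloop
endfacet
facet normal 0.620 0.778 0.107
outer loop
vertex 2.682 2.722 4.181
vertex 2.596 2.932 3.155
vertex 1.928 3.37 3.839
endloop
endfacet
facet normal -0.798 0.228 -0.558
outer loop
vertex -2.787 -4.135 -1.625
vertex -3.202 -2.804 -0.488
vertex -2.18 -3.445 -2.211
endloop
endfacet
facet normal 0.231 -0.740 -0.632
outer loop
vertex -1.438 -3.656 -1.692
vertex -2.787 -4.135 -1.625
vertex -2.18 -3.445 -2.211
endloop
endfacet
facet normal -0.798 0.227 -0.558
outer loop
vertex -2.18 -3.445 -2.211
vertex -3.202 -2.804 -0.488
vertex -2.596 -2.113 -1.074
endloop
endfacet
facet normal 0.556 0.633 -0.538
outer loop
vertex -2.596 -2.113 -1.074
vertex -1.438 -3.656 -1.692
vertex -2.18 -3.445 -2.211
endloop
endfacet
facet normal -0.556 -0.633 0.538
outer loop
vertex -2.787 -4.135 -1.625
vertex -2.46 -3.015 0.031
vertex -3.202 -2.804 -0.488
endloop
endfacet
facet normal 0.231 -0.739 -0.633
outer loop
vertex -2.044 -4.347 -1.106
vertex -2.787 -4.135 -1.625
vertex -1.438 -3.656 -1.692
endloop
endfacet
facet normal -0.556 -0.633 0.538
outer loop
vertex -2.044 -4.347 -1.106
vertex -2.46 -3.015 0.031
vertex -2.787 -4.135 -1.625
endloop
endfacet
facet normal -0.232 0.739 0.632
outer loop
vertex -3.202 -2.804 -0.488
vertex -2.46 -3.015 0.031
vertex -2.596 -2.113 -1.074
endloop
endfacet
facet normal 0.556 0.633 -0.538
outer loop
vertex -1.853 -2.325 -0.555
vertex -1.438 -3.656 -1.692
vertex -2.596 -2.113 -1.074
endloop
endfacet
facet normal -0.231 0.740 0.632
outer loop
vertex -2.596 -2.113 -1.074
vertex -2.46 -3.015 0.031
vertex -1.853 -2.325 -0.555
endloop
endfacet
facet normal 0.798 -0.227 0.558
outer loop
vertex -1.853 -2.325 -0.555
vertex -2.044 -4.347 -1.106
vertex -1.438 -3.656 -1.692
endloop
endfacet
facet normal 0.798 -0.228 0.558
outer loop
vertex -2.46 -3.015 0.031
vertex -2.044 -4.347 -1.106
vertex -1.853 -2.325 -0.555
endloop
endfacet

endsolid


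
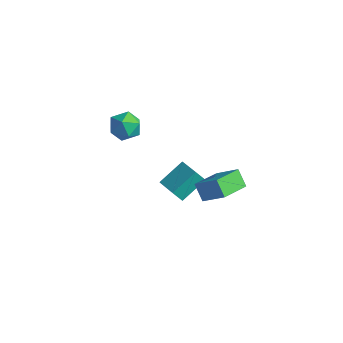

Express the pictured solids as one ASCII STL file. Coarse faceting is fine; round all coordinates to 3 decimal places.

solid 
facet normal -0.996 -0.089 0.024
outer loop
vertex -4.67 3.067 0.437
vertex -4.603 2.185 -0.07
vertex -4.579 2.19 0.949
endloop
endfacet
facet normal -0.758 0.268 0.594
outer loop
vertex -4.67 3.067 0.437
vertex -4.579 2.19 0.949
vertex -4.054 3.012 1.248
endloop
endfacet
facet normal -0.402 0.841 0.362
outer loop
vertex -4.67 3.067 0.437
vertex -4.054 3.012 1.248
vertex -3.754 3.515 0.413
endloop
endfacet
facet normal -0.419 0.838 -0.350
outer loop
vertex -4.67 3.067 0.437
vertex -3.754 3.515 0.413
vertex -4.094 3.005 -0.402
endloop
endfacet
facet normal -0.787 0.262 -0.559
outer loop
vertex -4.67 3.067 0.437
vertex -4.094 3.005 -0.402
vertex -4.603 2.185 -0.07
endloop
endfacet
facet normal -0.299 -0.152 0.942
outer loop
vertex -4.054 3.012 1.248
vertex -4.579 2.19 0.949
vertex -3.606 2.095 1.242
endloop
endfacet
facet normal -0.682 -0.731 0.020
outer loop
vertex -4.579 2.19 0.949
vertex -4.603 2.185 -0.07
vertex -3.946 1.585 0.427
endloop
endfacet
facet normal -0.343 -0.162 -0.925
outer loop
vertex -4.603 2.185 -0.07
vertex -4.094 3.005 -0.402
vertex -3.646 2.088 -0.408
endloop
endfacet
facet normal 0.252 0.770 -0.587
outer loop
vertex -4.094 3.005 -0.402
vertex -3.754 3.515 0.413
vertex -3.121 2.91 -0.109
endloop
endfacet
facet normal 0.279 0.775 0.567
outer loop
vertex -3.754 3.515 0.413
vertex -4.054 3.012 1.248
vertex -3.097 2.915 0.91
endloop
endfacet
facet normal 0.419 -0.838 0.350
outer loop
vertex -3.03 2.033 0.403
vertex -3.606 2.095 1.242
vertex -3.946 1.585 0.427
endloop
endfacet
facet normal 0.402 -0.841 -0.362
outer loop
vertex -3.03 2.033 0.403
vertex -3.946 1.585 0.427
vertex -3.646 2.088 -0.408
endloop
endfacet
facet normal 0.758 -0.268 -0.594
outer loop
vertex -3.03 2.033 0.403
vertex -3.646 2.088 -0.408
vertex -3.121 2.91 -0.109
endloop
endfacet
facet normal 0.996 0.089 -0.024
outer loop
vertex -3.03 2.033 0.403
vertex -3.121 2.91 -0.109
vertex -3.097 2.915 0.91
endloop
endfacet
facet normal 0.787 -0.262 0.559
outer loop
vertex -3.03 2.033 0.403
vertex -3.097 2.915 0.91
vertex -3.606 2.095 1.242
endloop
endfacet
facet normal -0.252 -0.770 0.587
outer loop
vertex -3.946 1.585 0.427
vertex -3.606 2.095 1.242
vertex -4.579 2.19 0.949
endloop
endfacet
facet normal -0.279 -0.775 -0.567
outer loop
vertex -3.646 2.088 -0.408
vertex -3.946 1.585 0.427
vertex -4.603 2.185 -0.07
endloop
endfacet
facet normal 0.299 0.152 -0.942
outer loop
vertex -3.121 2.91 -0.109
vertex -3.646 2.088 -0.408
vertex -4.094 3.005 -0.402
endloop
endfacet
facet normal 0.682 0.731 -0.020
outer loop
vertex -3.097 2.915 0.91
vertex -3.121 2.91 -0.109
vertex -3.754 3.515 0.413
endloop
endfacet
facet normal 0.343 0.162 0.925
outer loop
vertex -3.606 2.095 1.242
vertex -3.097 2.915 0.91
vertex -4.054 3.012 1.248
endloop
endfacet
facet normal -0.328 -0.455 0.828
outer loop
vertex 0.748 3.263 -0.919
vertex -0.611 3.649 -1.245
vertex 0.539 1.759 -1.828
endloop
endfacet
facet normal 0.937 -0.266 0.225
outer loop
vertex 0.851 2.191 -2.615
vertex 0.748 3.263 -0.919
vertex 0.539 1.759 -1.828
endloop
endfacet
facet normal -0.328 -0.455 0.828
outer loop
vertex 0.539 1.759 -1.828
vertex -0.611 3.649 -1.245
vertex -0.82 2.145 -2.155
endloop
endfacet
facet normal -0.118 -0.850 -0.513
outer loop
vertex -0.82 2.145 -2.155
vertex 0.851 2.191 -2.615
vertex 0.539 1.759 -1.828
endloop
endfacet
facet normal 0.118 0.850 0.513
outer loop
vertex 0.748 3.263 -0.919
vertex -0.299 4.081 -2.032
vertex -0.611 3.649 -1.245
endloop
endfacet
facet normal 0.937 -0.267 0.225
outer loop
vertex 1.06 3.695 -1.705
vertex 0.748 3.263 -0.919
vertex 0.851 2.191 -2.615
endloop
endfacet
facet normal 0.118 0.850 0.514
outer loop
vertex 1.06 3.695 -1.705
vertex -0.299 4.081 -2.032
vertex 0.748 3.263 -0.919
endloop
endfacet
facet normal -0.937 0.267 -0.225
outer loop
vertex -0.611 3.649 -1.245
vertex -0.299 4.081 -2.032
vertex -0.82 2.145 -2.155
endloop
endfacet
facet normal -0.118 -0.850 -0.514
outer loop
vertex -0.508 2.577 -2.941
vertex 0.851 2.191 -2.615
vertex -0.82 2.145 -2.155
endloop
endfacet
facet normal -0.937 0.267 -0.225
outer loop
vertex -0.82 2.145 -2.155
vertex -0.299 4.081 -2.032
vertex -0.508 2.577 -2.941
endloop
endfacet
facet normal 0.328 0.455 -0.828
outer loop
vertex -0.508 2.577 -2.941
vertex 1.06 3.695 -1.705
vertex 0.851 2.191 -2.615
endloop
endfacet
facet normal 0.328 0.455 -0.828
outer loop
vertex -0.299 4.081 -2.032
vertex 1.06 3.695 -1.705
vertex -0.508 2.577 -2.941
endloop
endfacet
facet normal -0.758 -0.203 -0.620
outer loop
vertex 2.244 1.668 0.248
vertex 2.121 3.414 -0.174
vertex 2.971 1.517 -0.591
endloop
endfacet
facet normal 0.068 -0.970 0.234
outer loop
vertex 4.199 1.846 0.414
vertex 2.244 1.668 0.248
vertex 2.971 1.517 -0.591
endloop
endfacet
facet normal -0.757 -0.203 -0.621
outer loop
vertex 2.971 1.517 -0.591
vertex 2.121 3.414 -0.174
vertex 2.848 3.263 -1.012
endloop
endfacet
facet normal 0.649 -0.135 -0.749
outer loop
vertex 2.848 3.263 -1.012
vertex 4.199 1.846 0.414
vertex 2.971 1.517 -0.591
endloop
endfacet
facet normal -0.649 0.135 0.749
outer loop
vertex 2.244 1.668 0.248
vertex 3.349 3.743 0.831
vertex 2.121 3.414 -0.174
endloop
endfacet
facet normal 0.068 -0.970 0.234
outer loop
vertex 3.472 1.997 1.252
vertex 2.244 1.668 0.248
vertex 4.199 1.846 0.414
endloop
endfacet
facet normal -0.649 0.135 0.749
outer loop
vertex 3.472 1.997 1.252
vertex 3.349 3.743 0.831
vertex 2.244 1.668 0.248
endloop
endfacet
facet normal -0.068 0.970 -0.234
outer loop
vertex 2.121 3.414 -0.174
vertex 3.349 3.743 0.831
vertex 2.848 3.263 -1.012
endloop
endfacet
facet normal 0.649 -0.135 -0.749
outer loop
vertex 4.076 3.592 -0.008
vertex 4.199 1.846 0.414
vertex 2.848 3.263 -1.012
endloop
endfacet
facet normal -0.069 0.970 -0.234
outer loop
vertex 2.848 3.263 -1.012
vertex 3.349 3.743 0.831
vertex 4.076 3.592 -0.008
endloop
endfacet
facet normal 0.757 0.203 0.620
outer loop
vertex 4.076 3.592 -0.008
vertex 3.472 1.997 1.252
vertex 4.199 1.846 0.414
endloop
endfacet
facet normal 0.758 0.203 0.620
outer loop
vertex 3.349 3.743 0.831
vertex 3.472 1.997 1.252
vertex 4.076 3.592 -0.008
endloop
endfacet

endsolid


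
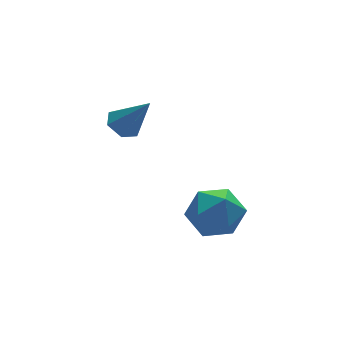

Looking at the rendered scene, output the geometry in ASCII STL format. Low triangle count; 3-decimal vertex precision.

solid 
facet normal -0.439 -0.108 0.892
outer loop
vertex 0.664 1.5 -0.77
vertex 0.113 0.462 -1.167
vertex 1.227 0.405 -0.625
endloop
endfacet
facet normal 0.189 0.224 0.956
outer loop
vertex 0.664 1.5 -0.77
vertex 1.227 0.405 -0.625
vertex 1.881 1.395 -0.986
endloop
endfacet
facet normal 0.169 0.814 0.555
outer loop
vertex 0.664 1.5 -0.77
vertex 1.881 1.395 -0.986
vertex 1.17 2.065 -1.752
endloop
endfacet
facet normal -0.473 0.847 0.244
outer loop
vertex 0.664 1.5 -0.77
vertex 1.17 2.065 -1.752
vertex 0.078 1.488 -1.864
endloop
endfacet
facet normal -0.848 0.278 0.451
outer loop
vertex 0.664 1.5 -0.77
vertex 0.078 1.488 -1.864
vertex 0.113 0.462 -1.167
endloop
endfacet
facet normal 0.693 -0.206 0.691
outer loop
vertex 1.881 1.395 -0.986
vertex 1.227 0.405 -0.625
vertex 2.082 0.292 -1.516
endloop
endfacet
facet normal -0.324 -0.742 0.587
outer loop
vertex 1.227 0.405 -0.625
vertex 0.113 0.462 -1.167
vertex 0.99 -0.285 -1.628
endloop
endfacet
facet normal -0.985 -0.119 -0.126
outer loop
vertex 0.113 0.462 -1.167
vertex 0.078 1.488 -1.864
vertex 0.279 0.385 -2.394
endloop
endfacet
facet normal -0.376 0.802 -0.463
outer loop
vertex 0.078 1.488 -1.864
vertex 1.17 2.065 -1.752
vertex 0.933 1.375 -2.755
endloop
endfacet
facet normal 0.661 0.749 0.042
outer loop
vertex 1.17 2.065 -1.752
vertex 1.881 1.395 -0.986
vertex 2.047 1.318 -2.213
endloop
endfacet
facet normal 0.473 -0.847 -0.244
outer loop
vertex 1.496 0.28 -2.61
vertex 2.082 0.292 -1.516
vertex 0.99 -0.285 -1.628
endloop
endfacet
facet normal -0.169 -0.814 -0.555
outer loop
vertex 1.496 0.28 -2.61
vertex 0.99 -0.285 -1.628
vertex 0.279 0.385 -2.394
endloop
endfacet
facet normal -0.189 -0.224 -0.956
outer loop
vertex 1.496 0.28 -2.61
vertex 0.279 0.385 -2.394
vertex 0.933 1.375 -2.755
endloop
endfacet
facet normal 0.439 0.108 -0.892
outer loop
vertex 1.496 0.28 -2.61
vertex 0.933 1.375 -2.755
vertex 2.047 1.318 -2.213
endloop
endfacet
facet normal 0.848 -0.278 -0.451
outer loop
vertex 1.496 0.28 -2.61
vertex 2.047 1.318 -2.213
vertex 2.082 0.292 -1.516
endloop
endfacet
facet normal 0.376 -0.802 0.463
outer loop
vertex 0.99 -0.285 -1.628
vertex 2.082 0.292 -1.516
vertex 1.227 0.405 -0.625
endloop
endfacet
facet normal -0.661 -0.749 -0.042
outer loop
vertex 0.279 0.385 -2.394
vertex 0.99 -0.285 -1.628
vertex 0.113 0.462 -1.167
endloop
endfacet
facet normal -0.693 0.206 -0.691
outer loop
vertex 0.933 1.375 -2.755
vertex 0.279 0.385 -2.394
vertex 0.078 1.488 -1.864
endloop
endfacet
facet normal 0.324 0.742 -0.587
outer loop
vertex 2.047 1.318 -2.213
vertex 0.933 1.375 -2.755
vertex 1.17 2.065 -1.752
endloop
endfacet
facet normal 0.985 0.119 0.126
outer loop
vertex 2.082 0.292 -1.516
vertex 2.047 1.318 -2.213
vertex 1.881 1.395 -0.986
endloop
endfacet
facet normal -0.389 0.454 -0.801
outer loop
vertex -0.847 3.539 1.537
vertex -1.181 4.05 1.989
vertex -0.481 4.179 1.722
endloop
endfacet
facet normal 0.870 -0.426 -0.247
outer loop
vertex -0.847 3.539 1.537
vertex -0.481 4.179 1.722
vertex -0.459 3.21 3.471
endloop
endfacet
facet normal -0.389 0.454 -0.801
outer loop
vertex -0.481 4.179 1.722
vertex -1.181 4.05 1.989
vertex -0.815 4.69 2.174
endloop
endfacet
facet normal 0.893 0.398 0.209
outer loop
vertex -0.481 4.179 1.722
vertex -0.815 4.69 2.174
vertex -0.459 3.21 3.471
endloop
endfacet
facet normal -0.390 0.455 -0.801
outer loop
vertex -0.815 4.69 2.174
vertex -1.181 4.05 1.989
vertex -1.515 4.561 2.442
endloop
endfacet
facet normal 0.154 0.672 0.725
outer loop
vertex -0.815 4.69 2.174
vertex -1.515 4.561 2.442
vertex -0.459 3.21 3.471
endloop
endfacet
facet normal -0.391 0.454 -0.801
outer loop
vertex -1.515 4.561 2.442
vertex -1.181 4.05 1.989
vertex -1.88 3.921 2.257
endloop
endfacet
facet normal -0.609 0.121 0.784
outer loop
vertex -1.515 4.561 2.442
vertex -1.88 3.921 2.257
vertex -0.459 3.21 3.471
endloop
endfacet
facet normal -0.391 0.454 -0.801
outer loop
vertex -1.88 3.921 2.257
vertex -1.181 4.05 1.989
vertex -1.546 3.41 1.804
endloop
endfacet
facet normal -0.631 -0.703 0.327
outer loop
vertex -1.88 3.921 2.257
vertex -1.546 3.41 1.804
vertex -0.459 3.21 3.471
endloop
endfacet
facet normal -0.390 0.454 -0.801
outer loop
vertex -1.546 3.41 1.804
vertex -1.181 4.05 1.989
vertex -0.847 3.539 1.537
endloop
endfacet
facet normal 0.108 -0.976 -0.188
outer loop
vertex -1.546 3.41 1.804
vertex -0.847 3.539 1.537
vertex -0.459 3.21 3.471
endloop
endfacet

endsolid


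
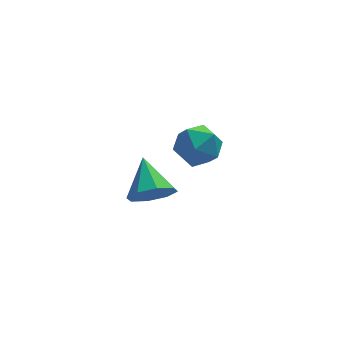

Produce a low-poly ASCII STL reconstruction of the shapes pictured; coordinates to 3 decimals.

solid 
facet normal 0.045 -0.848 -0.529
outer loop
vertex 1.413 -1.16 1.038
vertex 0.724 -1.619 1.715
vertex 0.634 -1.058 0.808
endloop
endfacet
facet normal 0.249 0.848 -0.468
outer loop
vertex 1.413 -1.16 1.038
vertex 0.634 -1.058 0.808
vertex 0.636 -0.001 2.725
endloop
endfacet
facet normal 0.046 -0.848 -0.529
outer loop
vertex 0.634 -1.058 0.808
vertex 0.724 -1.619 1.715
vertex -0.093 -1.286 1.11
endloop
endfacet
facet normal -0.429 0.791 -0.436
outer loop
vertex 0.634 -1.058 0.808
vertex -0.093 -1.286 1.11
vertex 0.636 -0.001 2.725
endloop
endfacet
facet normal 0.046 -0.848 -0.528
outer loop
vertex -0.093 -1.286 1.11
vertex 0.724 -1.619 1.715
vertex -0.341 -1.708 1.766
endloop
endfacet
facet normal -0.866 0.499 -0.006
outer loop
vertex -0.093 -1.286 1.11
vertex -0.341 -1.708 1.766
vertex 0.636 -0.001 2.725
endloop
endfacet
facet normal 0.045 -0.847 -0.529
outer loop
vertex -0.341 -1.708 1.766
vertex 0.724 -1.619 1.715
vertex 0.034 -2.079 2.392
endloop
endfacet
facet normal -0.809 0.143 0.570
outer loop
vertex -0.341 -1.708 1.766
vertex 0.034 -2.079 2.392
vertex 0.636 -0.001 2.725
endloop
endfacet
facet normal 0.046 -0.848 -0.529
outer loop
vertex 0.034 -2.079 2.392
vertex 0.724 -1.619 1.715
vertex 0.814 -2.18 2.622
endloop
endfacet
facet normal -0.290 -0.069 0.954
outer loop
vertex 0.034 -2.079 2.392
vertex 0.814 -2.18 2.622
vertex 0.636 -0.001 2.725
endloop
endfacet
facet normal 0.045 -0.848 -0.529
outer loop
vertex 0.814 -2.18 2.622
vertex 0.724 -1.619 1.715
vertex 1.54 -1.953 2.32
endloop
endfacet
facet normal 0.387 -0.012 0.922
outer loop
vertex 0.814 -2.18 2.622
vertex 1.54 -1.953 2.32
vertex 0.636 -0.001 2.725
endloop
endfacet
facet normal 0.045 -0.847 -0.529
outer loop
vertex 1.54 -1.953 2.32
vertex 0.724 -1.619 1.715
vertex 1.789 -1.53 1.664
endloop
endfacet
facet normal 0.824 0.279 0.493
outer loop
vertex 1.54 -1.953 2.32
vertex 1.789 -1.53 1.664
vertex 0.636 -0.001 2.725
endloop
endfacet
facet normal 0.046 -0.848 -0.528
outer loop
vertex 1.789 -1.53 1.664
vertex 0.724 -1.619 1.715
vertex 1.413 -1.16 1.038
endloop
endfacet
facet normal 0.767 0.637 -0.084
outer loop
vertex 1.789 -1.53 1.664
vertex 1.413 -1.16 1.038
vertex 0.636 -0.001 2.725
endloop
endfacet
facet normal 0.021 0.999 0.048
outer loop
vertex 4.06 4.883 -1.014
vertex 3.063 4.87 -0.293
vertex 4.185 4.822 0.209
endloop
endfacet
facet normal 0.678 0.734 -0.033
outer loop
vertex 4.06 4.883 -1.014
vertex 4.185 4.822 0.209
vertex 4.898 4.131 -0.518
endloop
endfacet
facet normal 0.689 0.350 -0.635
outer loop
vertex 4.06 4.883 -1.014
vertex 4.898 4.131 -0.518
vertex 4.216 3.751 -1.468
endloop
endfacet
facet normal 0.039 0.377 -0.926
outer loop
vertex 4.06 4.883 -1.014
vertex 4.216 3.751 -1.468
vertex 3.082 4.208 -1.33
endloop
endfacet
facet normal -0.374 0.778 -0.504
outer loop
vertex 4.06 4.883 -1.014
vertex 3.082 4.208 -1.33
vertex 3.063 4.87 -0.293
endloop
endfacet
facet normal 0.807 0.293 0.513
outer loop
vertex 4.898 4.131 -0.518
vertex 4.185 4.822 0.209
vertex 4.418 3.652 0.51
endloop
endfacet
facet normal -0.257 0.721 0.643
outer loop
vertex 4.185 4.822 0.209
vertex 3.063 4.87 -0.293
vertex 3.284 4.109 0.648
endloop
endfacet
facet normal -0.897 0.364 -0.249
outer loop
vertex 3.063 4.87 -0.293
vertex 3.082 4.208 -1.33
vertex 2.602 3.729 -0.302
endloop
endfacet
facet normal -0.228 -0.285 -0.931
outer loop
vertex 3.082 4.208 -1.33
vertex 4.216 3.751 -1.468
vertex 3.315 3.038 -1.029
endloop
endfacet
facet normal 0.824 -0.329 -0.460
outer loop
vertex 4.216 3.751 -1.468
vertex 4.898 4.131 -0.518
vertex 4.437 2.99 -0.527
endloop
endfacet
facet normal -0.039 -0.377 0.926
outer loop
vertex 3.44 2.977 0.194
vertex 4.418 3.652 0.51
vertex 3.284 4.109 0.648
endloop
endfacet
facet normal -0.689 -0.350 0.635
outer loop
vertex 3.44 2.977 0.194
vertex 3.284 4.109 0.648
vertex 2.602 3.729 -0.302
endloop
endfacet
facet normal -0.678 -0.734 0.033
outer loop
vertex 3.44 2.977 0.194
vertex 2.602 3.729 -0.302
vertex 3.315 3.038 -1.029
endloop
endfacet
facet normal -0.021 -0.999 -0.048
outer loop
vertex 3.44 2.977 0.194
vertex 3.315 3.038 -1.029
vertex 4.437 2.99 -0.527
endloop
endfacet
facet normal 0.374 -0.778 0.504
outer loop
vertex 3.44 2.977 0.194
vertex 4.437 2.99 -0.527
vertex 4.418 3.652 0.51
endloop
endfacet
facet normal 0.228 0.285 0.931
outer loop
vertex 3.284 4.109 0.648
vertex 4.418 3.652 0.51
vertex 4.185 4.822 0.209
endloop
endfacet
facet normal -0.824 0.329 0.460
outer loop
vertex 2.602 3.729 -0.302
vertex 3.284 4.109 0.648
vertex 3.063 4.87 -0.293
endloop
endfacet
facet normal -0.807 -0.293 -0.513
outer loop
vertex 3.315 3.038 -1.029
vertex 2.602 3.729 -0.302
vertex 3.082 4.208 -1.33
endloop
endfacet
facet normal 0.257 -0.721 -0.643
outer loop
vertex 4.437 2.99 -0.527
vertex 3.315 3.038 -1.029
vertex 4.216 3.751 -1.468
endloop
endfacet
facet normal 0.897 -0.364 0.249
outer loop
vertex 4.418 3.652 0.51
vertex 4.437 2.99 -0.527
vertex 4.898 4.131 -0.518
endloop
endfacet

endsolid


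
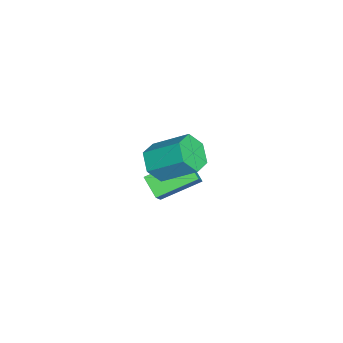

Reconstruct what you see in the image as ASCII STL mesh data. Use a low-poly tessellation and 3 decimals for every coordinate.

solid 
facet normal -0.636 -0.541 0.551
outer loop
vertex 0.75 -0.953 -3.261
vertex 0.123 0.392 -2.663
vertex -0.101 -0.925 -4.216
endloop
endfacet
facet normal 0.392 -0.840 -0.374
outer loop
vertex 0.477 -0.432 -4.717
vertex 0.75 -0.953 -3.261
vertex -0.101 -0.925 -4.216
endloop
endfacet
facet normal -0.636 -0.541 0.551
outer loop
vertex -0.101 -0.925 -4.216
vertex 0.123 0.392 -2.663
vertex -0.728 0.42 -3.618
endloop
endfacet
facet normal -0.665 0.022 -0.746
outer loop
vertex -0.728 0.42 -3.618
vertex 0.477 -0.432 -4.717
vertex -0.101 -0.925 -4.216
endloop
endfacet
facet normal 0.665 -0.022 0.746
outer loop
vertex 0.75 -0.953 -3.261
vertex 0.701 0.885 -3.164
vertex 0.123 0.392 -2.663
endloop
endfacet
facet normal 0.392 -0.840 -0.374
outer loop
vertex 1.328 -0.46 -3.762
vertex 0.75 -0.953 -3.261
vertex 0.477 -0.432 -4.717
endloop
endfacet
facet normal 0.665 -0.022 0.746
outer loop
vertex 1.328 -0.46 -3.762
vertex 0.701 0.885 -3.164
vertex 0.75 -0.953 -3.261
endloop
endfacet
facet normal -0.392 0.840 0.374
outer loop
vertex 0.123 0.392 -2.663
vertex 0.701 0.885 -3.164
vertex -0.728 0.42 -3.618
endloop
endfacet
facet normal -0.665 0.022 -0.746
outer loop
vertex -0.15 0.913 -4.119
vertex 0.477 -0.432 -4.717
vertex -0.728 0.42 -3.618
endloop
endfacet
facet normal -0.392 0.840 0.374
outer loop
vertex -0.728 0.42 -3.618
vertex 0.701 0.885 -3.164
vertex -0.15 0.913 -4.119
endloop
endfacet
facet normal 0.636 0.541 -0.551
outer loop
vertex -0.15 0.913 -4.119
vertex 1.328 -0.46 -3.762
vertex 0.477 -0.432 -4.717
endloop
endfacet
facet normal 0.636 0.541 -0.551
outer loop
vertex 0.701 0.885 -3.164
vertex 1.328 -0.46 -3.762
vertex -0.15 0.913 -4.119
endloop
endfacet
facet normal -0.130 -0.805 -0.578
outer loop
vertex 3.224 -0.441 -0.503
vertex 2.544 -0.222 -0.655
vertex 3.099 -0.008 -1.078
endloop
endfacet
facet normal 0.977 -0.004 -0.215
outer loop
vertex 3.224 -0.441 -0.503
vertex 3.099 -0.008 -1.078
vertex 3.416 0.744 0.346
endloop
endfacet
facet normal 0.977 -0.004 -0.215
outer loop
vertex 3.416 0.744 0.346
vertex 3.099 -0.008 -1.078
vertex 3.291 1.176 -0.229
endloop
endfacet
facet normal 0.130 0.806 0.577
outer loop
vertex 3.416 0.744 0.346
vertex 3.291 1.176 -0.229
vertex 2.736 0.962 0.195
endloop
endfacet
facet normal -0.130 -0.806 -0.578
outer loop
vertex 3.099 -0.008 -1.078
vertex 2.544 -0.222 -0.655
vertex 2.419 0.21 -1.229
endloop
endfacet
facet normal 0.339 0.511 -0.790
outer loop
vertex 3.099 -0.008 -1.078
vertex 2.419 0.21 -1.229
vertex 3.291 1.176 -0.229
endloop
endfacet
facet normal 0.340 0.511 -0.790
outer loop
vertex 3.291 1.176 -0.229
vertex 2.419 0.21 -1.229
vertex 2.611 1.395 -0.38
endloop
endfacet
facet normal 0.131 0.805 0.578
outer loop
vertex 3.291 1.176 -0.229
vertex 2.611 1.395 -0.38
vertex 2.736 0.962 0.195
endloop
endfacet
facet normal -0.130 -0.806 -0.578
outer loop
vertex 2.419 0.21 -1.229
vertex 2.544 -0.222 -0.655
vertex 1.864 -0.004 -0.806
endloop
endfacet
facet normal -0.636 0.515 -0.575
outer loop
vertex 2.419 0.21 -1.229
vertex 1.864 -0.004 -0.806
vertex 2.611 1.395 -0.38
endloop
endfacet
facet normal -0.636 0.515 -0.575
outer loop
vertex 2.611 1.395 -0.38
vertex 1.864 -0.004 -0.806
vertex 2.056 1.181 0.043
endloop
endfacet
facet normal 0.130 0.805 0.578
outer loop
vertex 2.611 1.395 -0.38
vertex 2.056 1.181 0.043
vertex 2.736 0.962 0.195
endloop
endfacet
facet normal -0.130 -0.806 -0.577
outer loop
vertex 1.864 -0.004 -0.806
vertex 2.544 -0.222 -0.655
vertex 1.989 -0.436 -0.231
endloop
endfacet
facet normal -0.977 0.004 0.215
outer loop
vertex 1.864 -0.004 -0.806
vertex 1.989 -0.436 -0.231
vertex 2.056 1.181 0.043
endloop
endfacet
facet normal -0.977 0.004 0.215
outer loop
vertex 2.056 1.181 0.043
vertex 1.989 -0.436 -0.231
vertex 2.181 0.748 0.618
endloop
endfacet
facet normal 0.130 0.805 0.578
outer loop
vertex 2.056 1.181 0.043
vertex 2.181 0.748 0.618
vertex 2.736 0.962 0.195
endloop
endfacet
facet normal -0.131 -0.805 -0.578
outer loop
vertex 1.989 -0.436 -0.231
vertex 2.544 -0.222 -0.655
vertex 2.669 -0.655 -0.08
endloop
endfacet
facet normal -0.340 -0.511 0.790
outer loop
vertex 1.989 -0.436 -0.231
vertex 2.669 -0.655 -0.08
vertex 2.181 0.748 0.618
endloop
endfacet
facet normal -0.339 -0.511 0.790
outer loop
vertex 2.181 0.748 0.618
vertex 2.669 -0.655 -0.08
vertex 2.861 0.53 0.769
endloop
endfacet
facet normal 0.130 0.806 0.578
outer loop
vertex 2.181 0.748 0.618
vertex 2.861 0.53 0.769
vertex 2.736 0.962 0.195
endloop
endfacet
facet normal -0.130 -0.805 -0.578
outer loop
vertex 2.669 -0.655 -0.08
vertex 2.544 -0.222 -0.655
vertex 3.224 -0.441 -0.503
endloop
endfacet
facet normal 0.636 -0.515 0.575
outer loop
vertex 2.669 -0.655 -0.08
vertex 3.224 -0.441 -0.503
vertex 2.861 0.53 0.769
endloop
endfacet
facet normal 0.636 -0.515 0.575
outer loop
vertex 2.861 0.53 0.769
vertex 3.224 -0.441 -0.503
vertex 3.416 0.744 0.346
endloop
endfacet
facet normal 0.130 0.806 0.578
outer loop
vertex 2.861 0.53 0.769
vertex 3.416 0.744 0.346
vertex 2.736 0.962 0.195
endloop
endfacet

endsolid
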